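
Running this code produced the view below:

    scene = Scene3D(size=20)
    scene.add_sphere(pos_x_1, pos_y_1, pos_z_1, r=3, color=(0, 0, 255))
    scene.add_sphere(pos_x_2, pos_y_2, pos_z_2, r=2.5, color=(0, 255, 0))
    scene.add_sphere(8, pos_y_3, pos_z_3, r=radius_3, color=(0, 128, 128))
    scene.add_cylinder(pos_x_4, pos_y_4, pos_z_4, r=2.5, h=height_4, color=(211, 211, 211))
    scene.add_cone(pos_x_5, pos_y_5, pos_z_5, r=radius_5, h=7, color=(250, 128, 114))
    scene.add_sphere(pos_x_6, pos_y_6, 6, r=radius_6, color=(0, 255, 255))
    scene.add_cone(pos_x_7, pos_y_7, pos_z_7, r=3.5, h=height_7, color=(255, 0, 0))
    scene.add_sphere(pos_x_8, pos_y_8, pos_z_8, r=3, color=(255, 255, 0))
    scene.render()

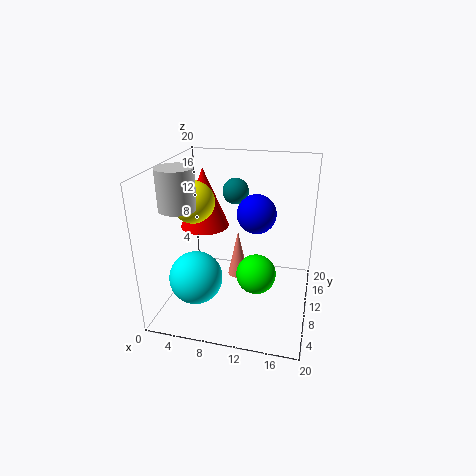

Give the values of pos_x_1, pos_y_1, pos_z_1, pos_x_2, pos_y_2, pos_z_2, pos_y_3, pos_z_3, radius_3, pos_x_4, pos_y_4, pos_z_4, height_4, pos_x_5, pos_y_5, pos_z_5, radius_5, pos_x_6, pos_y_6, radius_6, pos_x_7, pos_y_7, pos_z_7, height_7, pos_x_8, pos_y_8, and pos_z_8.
pos_x_1 = 11.5; pos_y_1 = 15.5; pos_z_1 = 11.5; pos_x_2 = 13.5; pos_y_2 = 5.5; pos_z_2 = 7.5; pos_y_3 = 16.5; pos_z_3 = 14.5; radius_3 = 2; pos_x_4 = 2.5; pos_y_4 = 7.5; pos_z_4 = 14.5; height_4 = 5.5; pos_x_5 = 9.5; pos_y_5 = 12; pos_z_5 = 3; radius_5 = 1.5; pos_x_6 = 5.5; pos_y_6 = 5; radius_6 = 3.5; pos_x_7 = 4.5; pos_y_7 = 12; pos_z_7 = 10.5; height_7 = 8.5; pos_x_8 = 3.5; pos_y_8 = 10.5; pos_z_8 = 14.5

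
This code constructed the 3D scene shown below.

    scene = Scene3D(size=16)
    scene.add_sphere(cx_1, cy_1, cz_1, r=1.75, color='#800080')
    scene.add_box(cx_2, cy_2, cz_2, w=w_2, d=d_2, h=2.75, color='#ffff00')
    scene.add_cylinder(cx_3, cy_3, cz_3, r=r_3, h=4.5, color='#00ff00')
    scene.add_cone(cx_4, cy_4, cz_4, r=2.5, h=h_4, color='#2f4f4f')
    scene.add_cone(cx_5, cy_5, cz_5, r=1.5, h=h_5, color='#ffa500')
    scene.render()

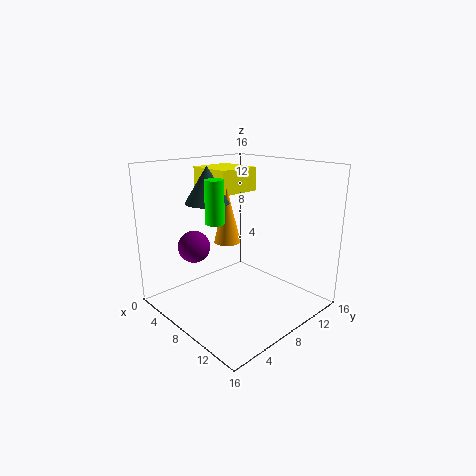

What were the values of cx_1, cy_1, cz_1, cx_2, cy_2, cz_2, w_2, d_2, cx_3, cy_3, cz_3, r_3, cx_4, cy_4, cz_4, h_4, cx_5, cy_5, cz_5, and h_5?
cx_1 = 5.25, cy_1 = 4, cz_1 = 7.25, cx_2 = 1.25, cy_2 = 7.25, cz_2 = 12.5, w_2 = 5.25, d_2 = 5, cx_3 = 7.75, cy_3 = 5, cz_3 = 10.25, r_3 = 1, cx_4 = 5, cy_4 = 6.25, cz_4 = 11.75, h_4 = 4, cx_5 = 6.5, cy_5 = 7.75, cz_5 = 7.25, h_5 = 6.25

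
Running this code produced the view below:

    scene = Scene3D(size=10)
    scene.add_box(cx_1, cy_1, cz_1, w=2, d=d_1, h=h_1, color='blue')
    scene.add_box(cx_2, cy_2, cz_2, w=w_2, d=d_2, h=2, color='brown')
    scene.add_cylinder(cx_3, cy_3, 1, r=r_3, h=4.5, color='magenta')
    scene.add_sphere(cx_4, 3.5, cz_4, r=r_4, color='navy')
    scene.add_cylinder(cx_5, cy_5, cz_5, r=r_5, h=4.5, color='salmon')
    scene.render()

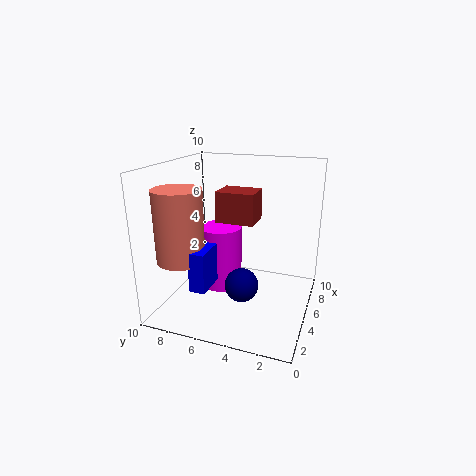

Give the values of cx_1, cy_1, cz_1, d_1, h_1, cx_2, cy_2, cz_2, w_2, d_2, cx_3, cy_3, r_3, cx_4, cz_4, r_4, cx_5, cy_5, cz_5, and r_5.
cx_1 = 0.5; cy_1 = 5.5; cz_1 = 3; d_1 = 1; h_1 = 2.5; cx_2 = 3.5; cy_2 = 3.5; cz_2 = 6.5; w_2 = 2; d_2 = 2.5; cx_3 = 5.5; cy_3 = 6.5; r_3 = 1.5; cx_4 = 1.5; cz_4 = 3.5; r_4 = 1; cx_5 = 1.5; cy_5 = 7.5; cz_5 = 4.5; r_5 = 1.5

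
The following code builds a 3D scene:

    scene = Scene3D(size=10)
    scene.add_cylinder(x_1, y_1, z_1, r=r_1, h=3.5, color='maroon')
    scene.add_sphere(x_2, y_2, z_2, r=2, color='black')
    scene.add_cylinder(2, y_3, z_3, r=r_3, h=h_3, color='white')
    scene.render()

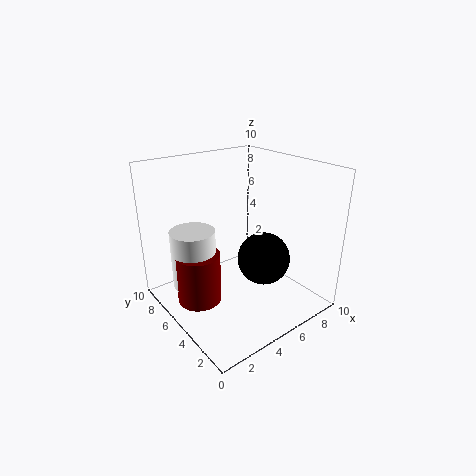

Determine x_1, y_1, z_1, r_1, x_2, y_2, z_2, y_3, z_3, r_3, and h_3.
x_1 = 2, y_1 = 5.5, z_1 = 1, r_1 = 1.5, x_2 = 7.5, y_2 = 5, z_2 = 2.5, y_3 = 6, z_3 = 2, r_3 = 1.5, h_3 = 4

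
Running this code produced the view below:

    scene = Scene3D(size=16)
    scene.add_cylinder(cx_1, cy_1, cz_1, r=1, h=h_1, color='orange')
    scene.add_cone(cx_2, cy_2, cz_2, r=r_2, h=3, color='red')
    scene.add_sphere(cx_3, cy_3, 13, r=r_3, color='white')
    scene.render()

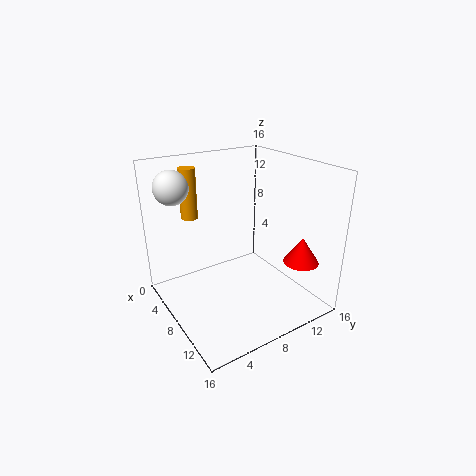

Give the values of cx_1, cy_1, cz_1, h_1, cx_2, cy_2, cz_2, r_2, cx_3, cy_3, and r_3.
cx_1 = 2; cy_1 = 5; cz_1 = 9; h_1 = 6; cx_2 = 12; cy_2 = 14; cz_2 = 5; r_2 = 2; cx_3 = 2; cy_3 = 3; r_3 = 2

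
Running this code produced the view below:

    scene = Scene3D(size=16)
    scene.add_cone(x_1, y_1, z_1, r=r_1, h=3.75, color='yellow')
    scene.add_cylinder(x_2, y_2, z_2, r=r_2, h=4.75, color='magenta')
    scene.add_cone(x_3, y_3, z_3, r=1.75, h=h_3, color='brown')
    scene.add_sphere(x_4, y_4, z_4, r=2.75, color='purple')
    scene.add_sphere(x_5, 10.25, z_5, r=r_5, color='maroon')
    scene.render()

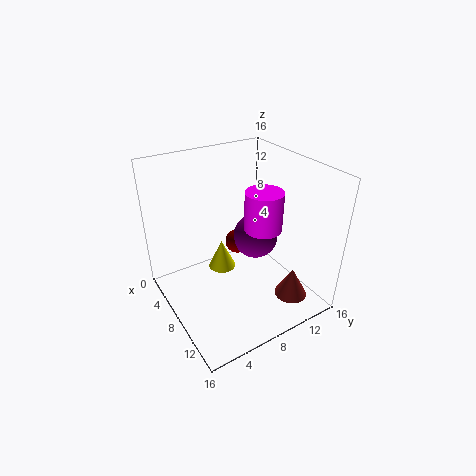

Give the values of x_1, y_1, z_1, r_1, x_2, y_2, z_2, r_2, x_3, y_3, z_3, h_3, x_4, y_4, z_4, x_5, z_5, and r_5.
x_1 = 3.25
y_1 = 8.5
z_1 = 1
r_1 = 1.75
x_2 = 7.25
y_2 = 12
z_2 = 7.5
r_2 = 2.25
x_3 = 13.5
y_3 = 11.5
z_3 = 2.5
h_3 = 3.25
x_4 = 5.75
y_4 = 12
z_4 = 5.75
x_5 = 4.25
z_5 = 4.75
r_5 = 1.5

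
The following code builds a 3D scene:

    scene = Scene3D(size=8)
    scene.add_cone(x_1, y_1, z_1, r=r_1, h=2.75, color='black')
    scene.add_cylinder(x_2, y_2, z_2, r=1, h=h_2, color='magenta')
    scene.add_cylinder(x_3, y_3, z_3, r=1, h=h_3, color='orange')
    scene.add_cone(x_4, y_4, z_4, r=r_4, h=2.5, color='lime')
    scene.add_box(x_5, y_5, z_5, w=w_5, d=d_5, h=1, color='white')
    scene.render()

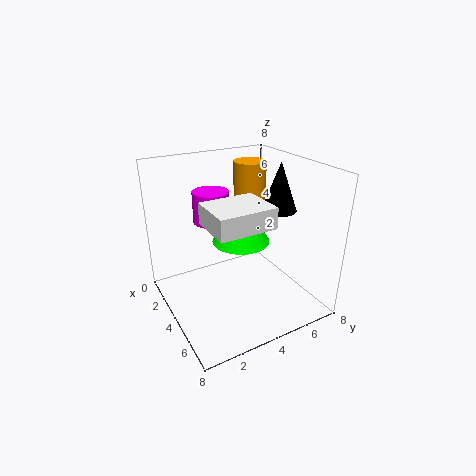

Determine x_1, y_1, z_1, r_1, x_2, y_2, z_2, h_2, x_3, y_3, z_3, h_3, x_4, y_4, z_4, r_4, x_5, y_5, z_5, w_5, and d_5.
x_1 = 4.25; y_1 = 6.5; z_1 = 5.25; r_1 = 1; x_2 = 2.75; y_2 = 3; z_2 = 4.75; h_2 = 1.75; x_3 = 1.5; y_3 = 6.25; z_3 = 4; h_3 = 3.5; x_4 = 4.75; y_4 = 3.75; z_4 = 4.25; r_4 = 1.5; x_5 = 5.25; y_5 = 1.25; z_5 = 6; w_5 = 2.25; d_5 = 2.75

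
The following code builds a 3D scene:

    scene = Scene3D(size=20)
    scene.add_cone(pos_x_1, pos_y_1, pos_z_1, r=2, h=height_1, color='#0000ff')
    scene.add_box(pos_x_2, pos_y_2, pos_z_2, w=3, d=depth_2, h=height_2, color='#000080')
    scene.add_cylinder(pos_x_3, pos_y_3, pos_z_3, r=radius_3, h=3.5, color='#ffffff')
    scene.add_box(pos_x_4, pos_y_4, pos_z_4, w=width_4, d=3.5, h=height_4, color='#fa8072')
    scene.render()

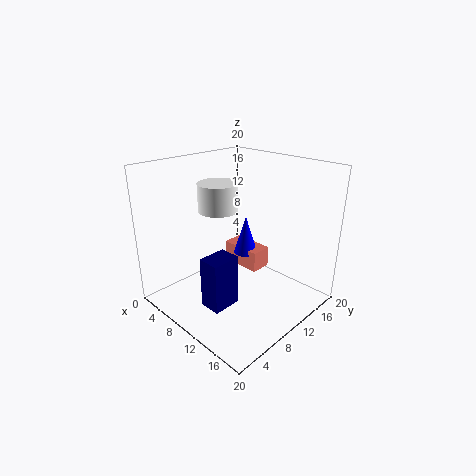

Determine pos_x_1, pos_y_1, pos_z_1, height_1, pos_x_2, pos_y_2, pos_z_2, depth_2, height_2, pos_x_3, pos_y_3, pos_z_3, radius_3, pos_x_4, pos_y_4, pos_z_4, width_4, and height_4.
pos_x_1 = 4.5, pos_y_1 = 17.5, pos_z_1 = 3, height_1 = 6.5, pos_x_2 = 9.5, pos_y_2 = 3.5, pos_z_2 = 2, depth_2 = 4, height_2 = 7, pos_x_3 = 10, pos_y_3 = 6.5, pos_z_3 = 15, radius_3 = 2.5, pos_x_4 = 0.5, pos_y_4 = 16.5, pos_z_4 = 0.5, width_4 = 7, height_4 = 3.5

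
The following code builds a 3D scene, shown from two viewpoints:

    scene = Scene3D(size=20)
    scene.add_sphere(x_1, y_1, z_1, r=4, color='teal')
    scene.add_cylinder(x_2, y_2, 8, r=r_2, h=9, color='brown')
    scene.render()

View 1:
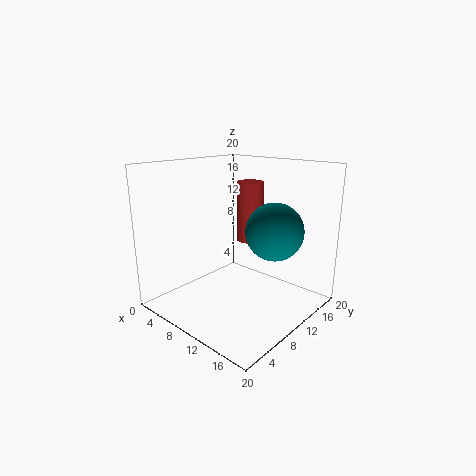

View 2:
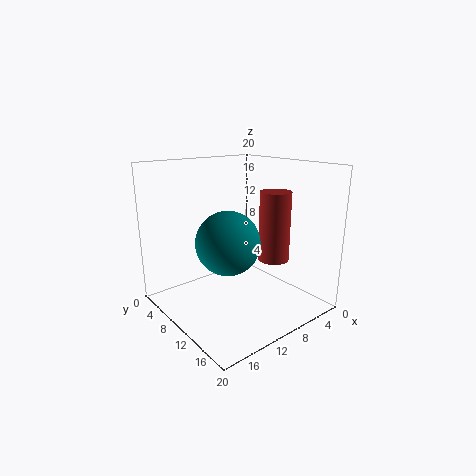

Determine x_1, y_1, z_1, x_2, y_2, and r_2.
x_1 = 14; y_1 = 13; z_1 = 11; x_2 = 8; y_2 = 15; r_2 = 2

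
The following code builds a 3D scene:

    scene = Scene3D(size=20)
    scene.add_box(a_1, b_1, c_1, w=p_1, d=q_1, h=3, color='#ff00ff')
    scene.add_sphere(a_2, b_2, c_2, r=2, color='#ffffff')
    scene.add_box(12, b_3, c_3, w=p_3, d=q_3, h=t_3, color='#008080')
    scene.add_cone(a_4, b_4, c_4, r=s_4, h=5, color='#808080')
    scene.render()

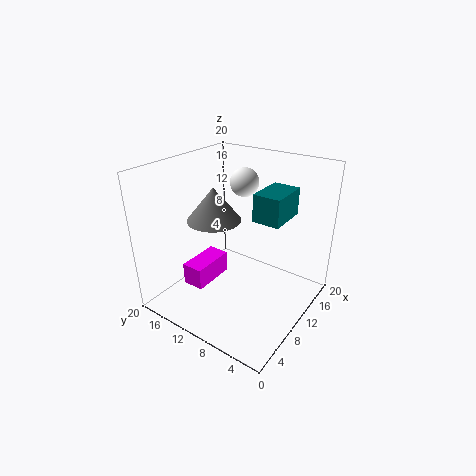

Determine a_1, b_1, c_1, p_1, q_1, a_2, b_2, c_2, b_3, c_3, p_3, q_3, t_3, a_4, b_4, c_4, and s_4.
a_1 = 4
b_1 = 12
c_1 = 4
p_1 = 6
q_1 = 3
a_2 = 13
b_2 = 11
c_2 = 17
b_3 = 5
c_3 = 12
p_3 = 6
q_3 = 4
t_3 = 4
a_4 = 11
b_4 = 15
c_4 = 11
s_4 = 4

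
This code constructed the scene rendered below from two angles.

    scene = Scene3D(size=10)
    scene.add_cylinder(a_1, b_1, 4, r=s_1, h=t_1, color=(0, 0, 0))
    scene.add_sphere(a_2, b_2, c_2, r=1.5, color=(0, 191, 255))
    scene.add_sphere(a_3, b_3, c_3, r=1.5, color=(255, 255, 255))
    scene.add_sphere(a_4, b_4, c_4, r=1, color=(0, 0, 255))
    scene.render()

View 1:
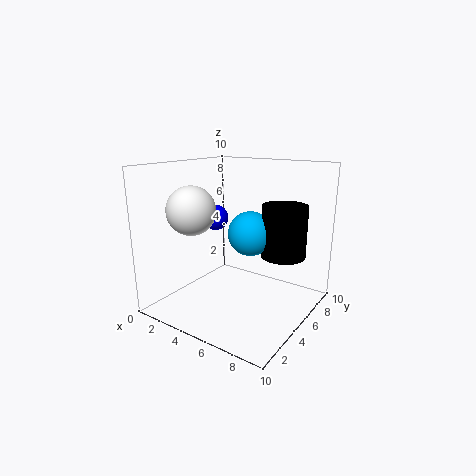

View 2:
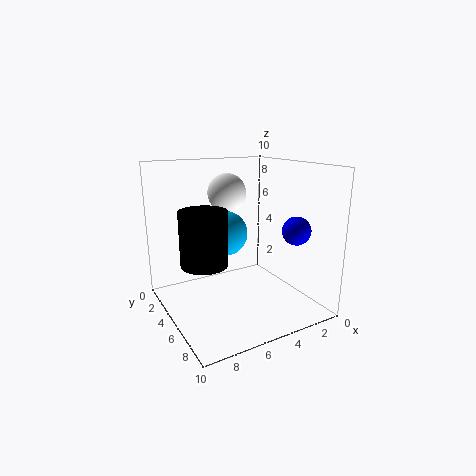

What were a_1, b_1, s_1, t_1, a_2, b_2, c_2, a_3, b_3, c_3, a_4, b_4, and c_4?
a_1 = 8, b_1 = 6, s_1 = 1.5, t_1 = 3.5, a_2 = 6, b_2 = 5, c_2 = 5.5, a_3 = 4, b_3 = 1.5, c_3 = 7.5, a_4 = 1.5, b_4 = 7, c_4 = 5.5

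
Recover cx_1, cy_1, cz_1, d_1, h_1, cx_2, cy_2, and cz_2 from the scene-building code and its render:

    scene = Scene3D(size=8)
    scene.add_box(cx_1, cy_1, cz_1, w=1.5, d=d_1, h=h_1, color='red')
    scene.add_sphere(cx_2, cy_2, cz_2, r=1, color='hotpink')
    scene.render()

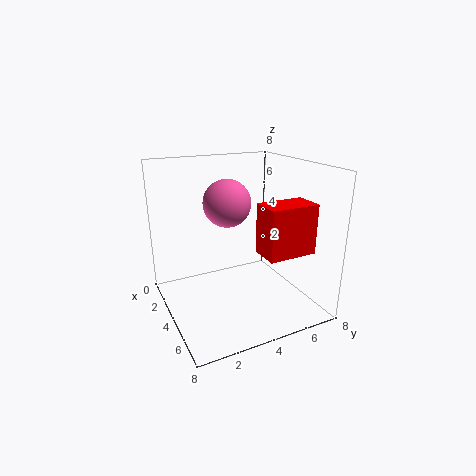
cx_1 = 6
cy_1 = 4
cz_1 = 4
d_1 = 2.5
h_1 = 2.5
cx_2 = 7
cy_2 = 2
cz_2 = 7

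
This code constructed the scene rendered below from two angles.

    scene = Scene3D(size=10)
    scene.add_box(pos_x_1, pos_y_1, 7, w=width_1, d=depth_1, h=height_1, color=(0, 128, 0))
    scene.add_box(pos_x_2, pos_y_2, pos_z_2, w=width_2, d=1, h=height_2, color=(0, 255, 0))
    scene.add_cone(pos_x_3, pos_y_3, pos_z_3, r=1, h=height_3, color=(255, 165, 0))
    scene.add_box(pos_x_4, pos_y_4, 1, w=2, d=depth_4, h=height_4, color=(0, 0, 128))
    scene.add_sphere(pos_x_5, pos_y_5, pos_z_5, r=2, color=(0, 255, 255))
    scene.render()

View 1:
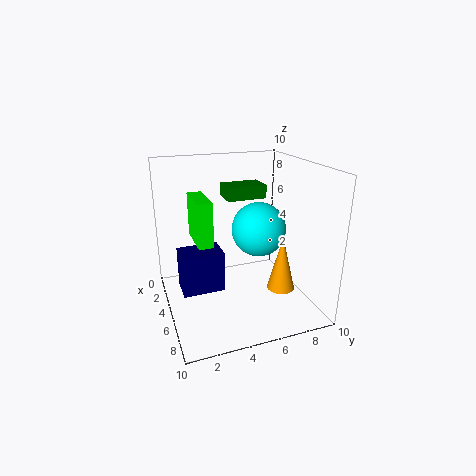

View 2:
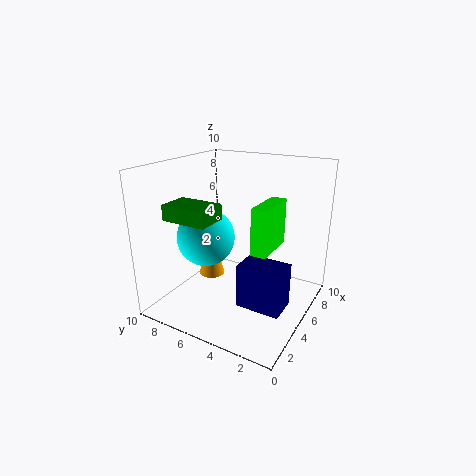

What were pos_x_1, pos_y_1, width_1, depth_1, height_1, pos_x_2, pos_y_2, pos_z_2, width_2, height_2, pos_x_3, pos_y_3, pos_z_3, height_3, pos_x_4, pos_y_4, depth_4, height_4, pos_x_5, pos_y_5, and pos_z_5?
pos_x_1 = 1; pos_y_1 = 5; width_1 = 2; depth_1 = 3; height_1 = 1; pos_x_2 = 3; pos_y_2 = 2; pos_z_2 = 5; width_2 = 3; height_2 = 3; pos_x_3 = 6; pos_y_3 = 8; pos_z_3 = 1; height_3 = 4; pos_x_4 = 3; pos_y_4 = 1; depth_4 = 3; height_4 = 3; pos_x_5 = 4; pos_y_5 = 7; pos_z_5 = 5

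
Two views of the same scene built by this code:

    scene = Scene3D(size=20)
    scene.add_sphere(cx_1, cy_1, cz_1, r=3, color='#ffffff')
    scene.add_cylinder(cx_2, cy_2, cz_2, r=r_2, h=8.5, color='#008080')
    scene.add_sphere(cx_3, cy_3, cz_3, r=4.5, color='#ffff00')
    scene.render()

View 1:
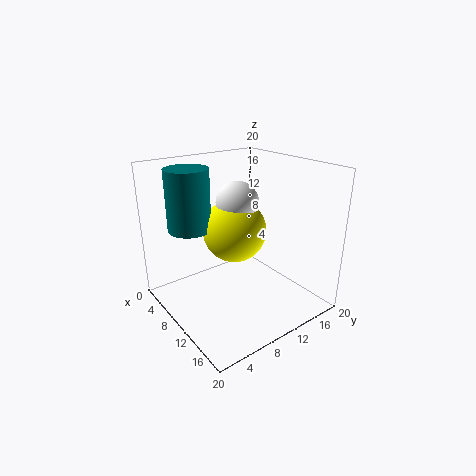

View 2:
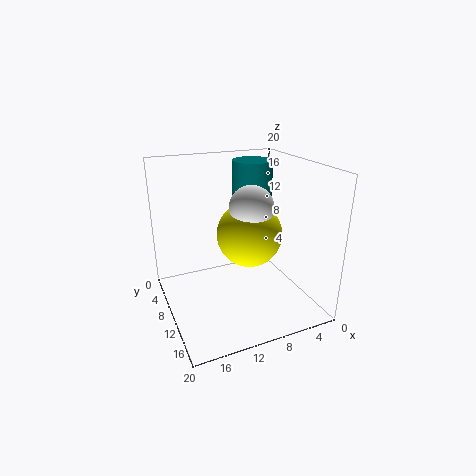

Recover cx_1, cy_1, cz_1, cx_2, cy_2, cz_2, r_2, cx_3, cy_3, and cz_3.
cx_1 = 8.5; cy_1 = 11; cz_1 = 14.5; cx_2 = 5.5; cy_2 = 5; cz_2 = 11; r_2 = 3; cx_3 = 8.5; cy_3 = 10.5; cz_3 = 10.5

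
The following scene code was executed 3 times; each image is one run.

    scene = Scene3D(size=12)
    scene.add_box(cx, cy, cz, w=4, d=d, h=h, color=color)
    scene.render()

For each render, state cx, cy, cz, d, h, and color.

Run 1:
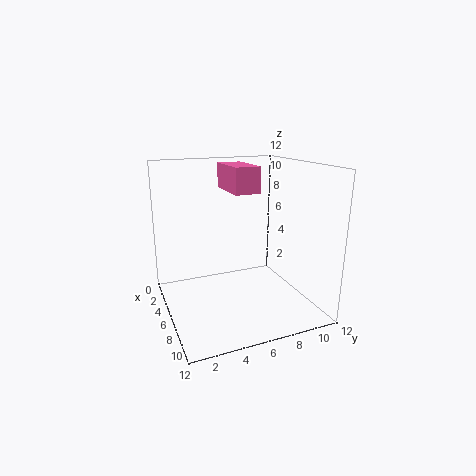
cx = 4; cy = 5; cz = 10; d = 2; h = 2; color = 'hotpink'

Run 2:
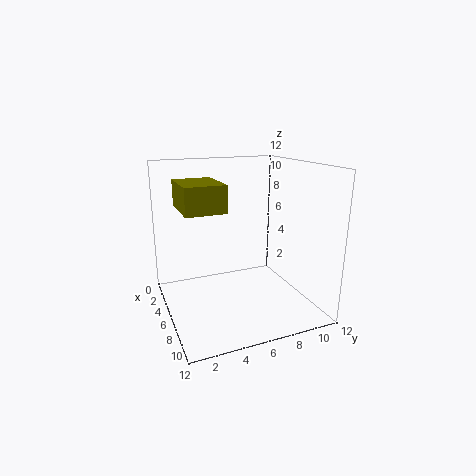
cx = 5; cy = 1; cz = 9; d = 3; h = 2; color = 'olive'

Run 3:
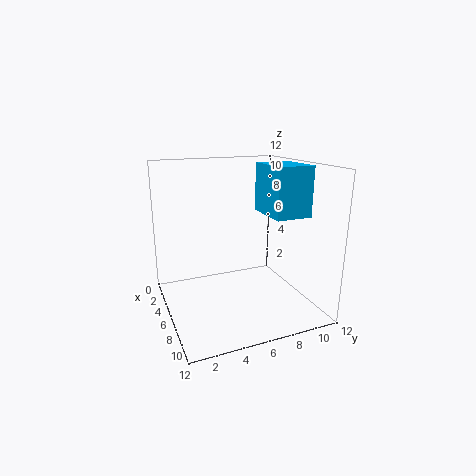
cx = 5; cy = 8; cz = 8; d = 3; h = 4; color = 'deepskyblue'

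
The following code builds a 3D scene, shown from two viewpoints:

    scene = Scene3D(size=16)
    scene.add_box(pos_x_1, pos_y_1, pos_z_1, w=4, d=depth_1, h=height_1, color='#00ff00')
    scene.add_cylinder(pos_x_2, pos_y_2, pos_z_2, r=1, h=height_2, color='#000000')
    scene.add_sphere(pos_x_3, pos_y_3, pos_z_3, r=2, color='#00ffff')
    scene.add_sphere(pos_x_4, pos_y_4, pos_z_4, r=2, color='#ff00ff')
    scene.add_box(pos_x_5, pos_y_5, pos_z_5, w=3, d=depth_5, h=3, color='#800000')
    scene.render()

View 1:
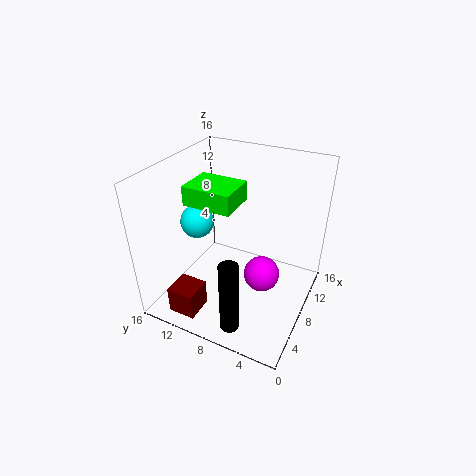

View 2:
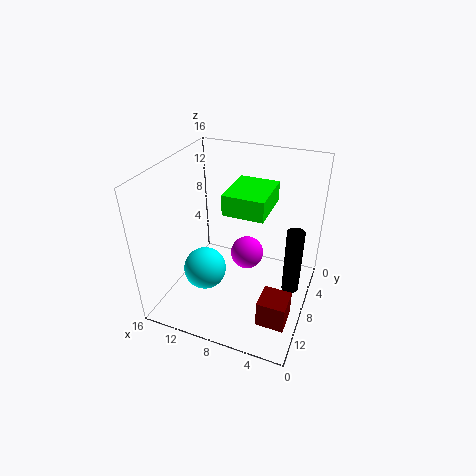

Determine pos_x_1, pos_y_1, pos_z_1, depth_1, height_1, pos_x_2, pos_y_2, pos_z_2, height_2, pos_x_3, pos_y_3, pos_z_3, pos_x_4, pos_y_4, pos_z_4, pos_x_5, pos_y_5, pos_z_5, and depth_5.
pos_x_1 = 4
pos_y_1 = 7
pos_z_1 = 13
depth_1 = 5
height_1 = 2
pos_x_2 = 2
pos_y_2 = 6
pos_z_2 = 1
height_2 = 8
pos_x_3 = 9
pos_y_3 = 14
pos_z_3 = 8
pos_x_4 = 8
pos_y_4 = 5
pos_z_4 = 4
pos_x_5 = 1
pos_y_5 = 10
pos_z_5 = 1
depth_5 = 3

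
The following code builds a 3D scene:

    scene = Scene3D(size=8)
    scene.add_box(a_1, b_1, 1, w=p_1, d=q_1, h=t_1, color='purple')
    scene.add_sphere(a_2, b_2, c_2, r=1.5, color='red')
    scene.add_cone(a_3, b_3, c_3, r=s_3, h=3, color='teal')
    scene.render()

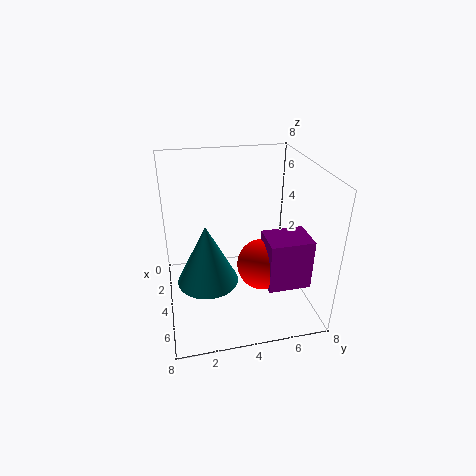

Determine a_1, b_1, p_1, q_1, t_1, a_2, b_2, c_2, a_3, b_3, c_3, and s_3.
a_1 = 3.5
b_1 = 5.5
p_1 = 2
q_1 = 2.5
t_1 = 3
a_2 = 4
b_2 = 5.5
c_2 = 2
a_3 = 6
b_3 = 2
c_3 = 3
s_3 = 1.5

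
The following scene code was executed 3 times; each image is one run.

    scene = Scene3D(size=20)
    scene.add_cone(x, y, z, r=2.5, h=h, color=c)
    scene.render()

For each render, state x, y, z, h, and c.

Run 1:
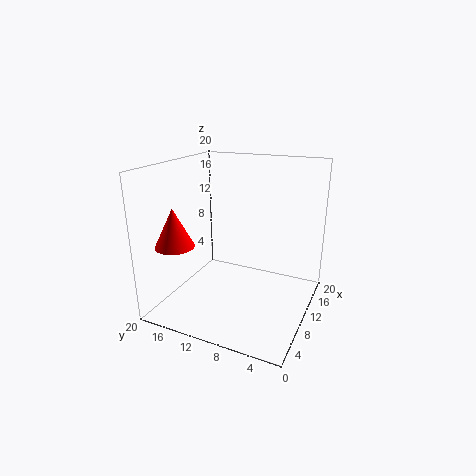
x = 3; y = 15.5; z = 10.5; h = 5; c = 'red'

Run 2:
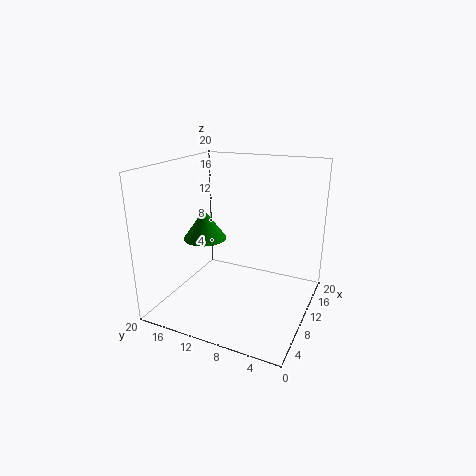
x = 3; y = 11; z = 12.5; h = 3.5; c = 'green'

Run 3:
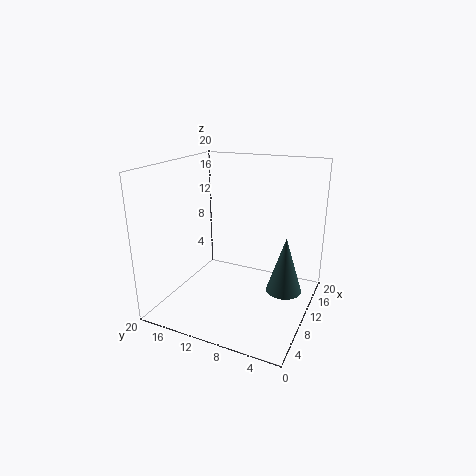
x = 11.5; y = 3.5; z = 2.5; h = 8; c = 'darkslategray'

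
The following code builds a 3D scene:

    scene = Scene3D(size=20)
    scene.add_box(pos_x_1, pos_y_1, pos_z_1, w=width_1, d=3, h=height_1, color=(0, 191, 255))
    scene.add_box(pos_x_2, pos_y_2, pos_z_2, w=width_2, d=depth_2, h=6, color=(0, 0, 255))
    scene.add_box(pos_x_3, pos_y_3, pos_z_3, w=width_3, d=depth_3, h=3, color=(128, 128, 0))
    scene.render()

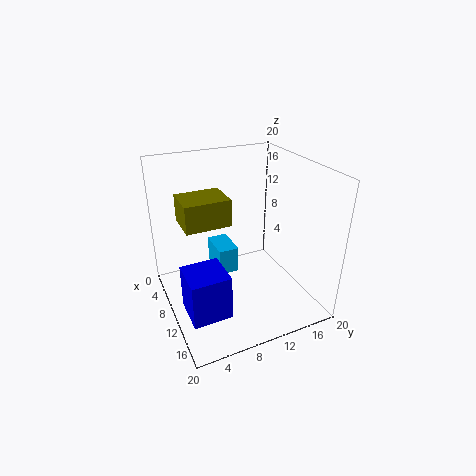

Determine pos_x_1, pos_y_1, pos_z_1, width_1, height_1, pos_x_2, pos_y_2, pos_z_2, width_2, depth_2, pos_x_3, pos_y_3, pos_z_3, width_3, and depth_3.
pos_x_1 = 3; pos_y_1 = 8; pos_z_1 = 3; width_1 = 5; height_1 = 4; pos_x_2 = 12; pos_y_2 = 1; pos_z_2 = 3; width_2 = 5; depth_2 = 5; pos_x_3 = 13; pos_y_3 = 1; pos_z_3 = 16; width_3 = 4; depth_3 = 5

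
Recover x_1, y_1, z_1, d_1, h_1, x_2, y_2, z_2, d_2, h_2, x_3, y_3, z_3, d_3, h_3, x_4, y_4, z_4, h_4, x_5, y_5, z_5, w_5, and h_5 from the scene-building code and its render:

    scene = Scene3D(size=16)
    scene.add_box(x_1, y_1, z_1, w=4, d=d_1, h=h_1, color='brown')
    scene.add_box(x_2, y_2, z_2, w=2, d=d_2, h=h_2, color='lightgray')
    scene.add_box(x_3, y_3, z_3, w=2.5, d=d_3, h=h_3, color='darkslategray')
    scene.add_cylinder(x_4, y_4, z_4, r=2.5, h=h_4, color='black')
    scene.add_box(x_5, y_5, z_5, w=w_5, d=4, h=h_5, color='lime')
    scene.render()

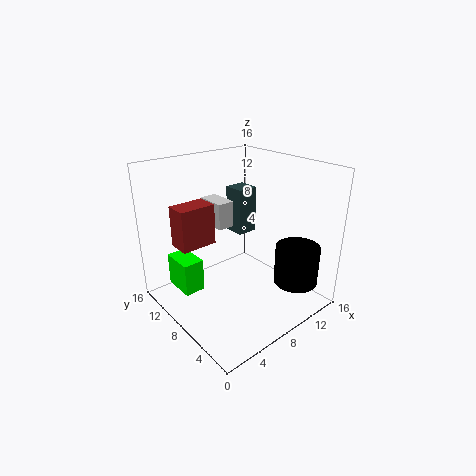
x_1 = 2
y_1 = 9.5
z_1 = 7.5
d_1 = 2.5
h_1 = 4.5
x_2 = 7
y_2 = 10
z_2 = 8.5
d_2 = 3.5
h_2 = 3
x_3 = 10
y_3 = 10
z_3 = 7
d_3 = 2.5
h_3 = 5.5
x_4 = 13
y_4 = 3.5
z_4 = 2.5
h_4 = 4.5
x_5 = 3
y_5 = 11.5
z_5 = 0.5
w_5 = 2.5
h_5 = 4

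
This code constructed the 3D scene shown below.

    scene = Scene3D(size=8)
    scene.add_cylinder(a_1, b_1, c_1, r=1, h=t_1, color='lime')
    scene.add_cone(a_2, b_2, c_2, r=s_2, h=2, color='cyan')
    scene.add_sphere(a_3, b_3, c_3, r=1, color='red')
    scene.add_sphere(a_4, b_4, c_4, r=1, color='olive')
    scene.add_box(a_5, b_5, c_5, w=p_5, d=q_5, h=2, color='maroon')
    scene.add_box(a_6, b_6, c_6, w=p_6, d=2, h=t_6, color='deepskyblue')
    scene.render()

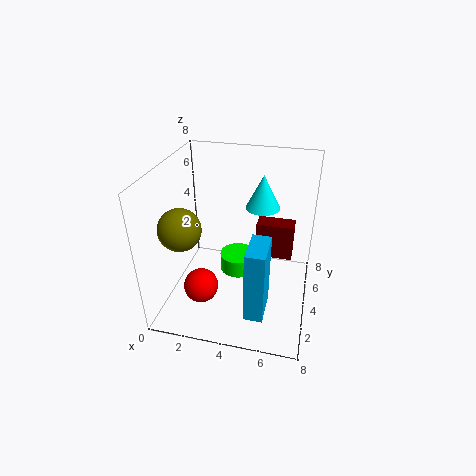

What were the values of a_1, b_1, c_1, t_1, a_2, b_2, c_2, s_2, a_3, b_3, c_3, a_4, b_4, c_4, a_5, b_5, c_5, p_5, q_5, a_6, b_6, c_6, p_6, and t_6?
a_1 = 4
b_1 = 4
c_1 = 2
t_1 = 1
a_2 = 5
b_2 = 6
c_2 = 5
s_2 = 1
a_3 = 2
b_3 = 3
c_3 = 1
a_4 = 2
b_4 = 1
c_4 = 6
a_5 = 5
b_5 = 4
c_5 = 3
p_5 = 2
q_5 = 1
a_6 = 5
b_6 = 1
c_6 = 1
p_6 = 1
t_6 = 4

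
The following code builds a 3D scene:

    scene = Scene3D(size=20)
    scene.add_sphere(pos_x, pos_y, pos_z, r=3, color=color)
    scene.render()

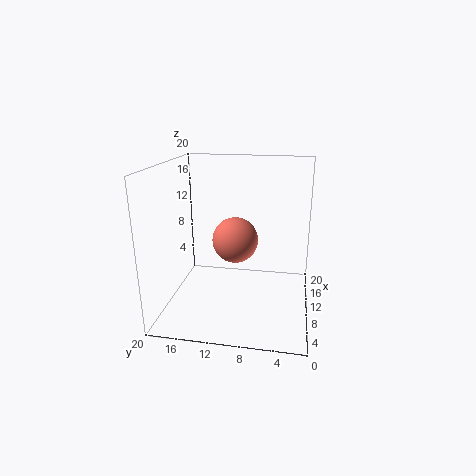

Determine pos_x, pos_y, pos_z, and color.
pos_x = 8, pos_y = 10, pos_z = 10.5, color = 'salmon'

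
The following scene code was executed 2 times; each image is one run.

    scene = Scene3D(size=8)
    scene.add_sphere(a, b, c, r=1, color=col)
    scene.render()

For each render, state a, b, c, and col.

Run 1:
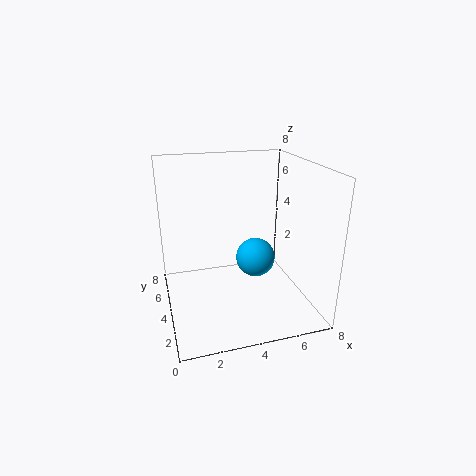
a = 4.5; b = 2.5; c = 3.5; col = 'deepskyblue'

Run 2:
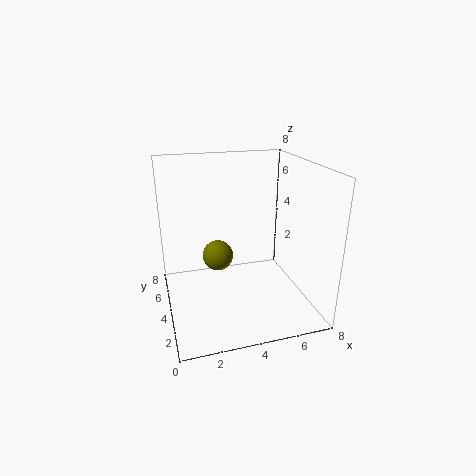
a = 3.5; b = 7; c = 1.5; col = 'olive'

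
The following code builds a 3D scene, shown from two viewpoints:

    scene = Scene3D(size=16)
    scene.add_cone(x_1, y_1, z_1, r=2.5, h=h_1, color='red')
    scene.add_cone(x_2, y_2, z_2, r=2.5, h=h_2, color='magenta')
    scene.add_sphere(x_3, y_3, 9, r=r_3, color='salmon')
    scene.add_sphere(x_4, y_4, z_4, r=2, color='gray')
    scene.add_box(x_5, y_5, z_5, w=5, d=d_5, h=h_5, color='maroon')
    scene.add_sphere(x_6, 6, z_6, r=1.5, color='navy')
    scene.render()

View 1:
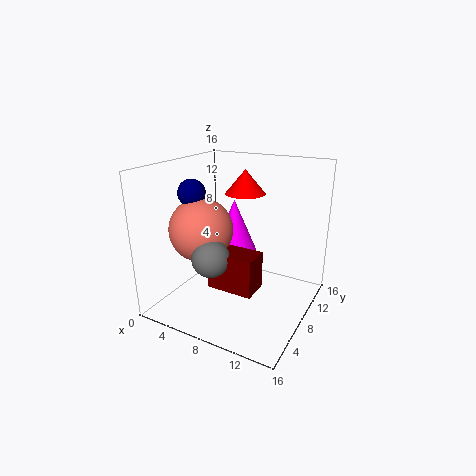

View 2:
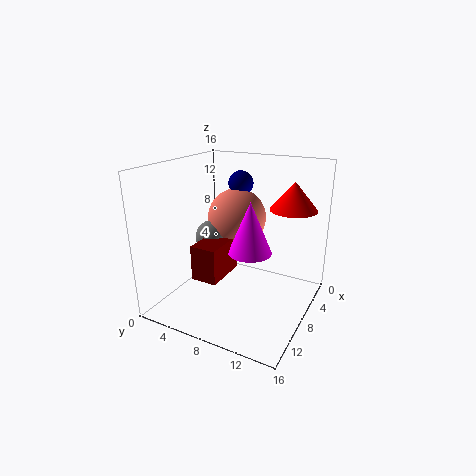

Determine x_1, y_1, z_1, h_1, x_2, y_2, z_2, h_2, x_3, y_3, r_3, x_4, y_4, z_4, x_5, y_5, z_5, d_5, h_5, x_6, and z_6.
x_1 = 6, y_1 = 13.5, z_1 = 11.5, h_1 = 3, x_2 = 7, y_2 = 9, z_2 = 6, h_2 = 6, x_3 = 4.5, y_3 = 6, r_3 = 3.5, x_4 = 7, y_4 = 4, z_4 = 7, x_5 = 6.5, y_5 = 4, z_5 = 3.5, d_5 = 3, h_5 = 4, x_6 = 3.5, z_6 = 13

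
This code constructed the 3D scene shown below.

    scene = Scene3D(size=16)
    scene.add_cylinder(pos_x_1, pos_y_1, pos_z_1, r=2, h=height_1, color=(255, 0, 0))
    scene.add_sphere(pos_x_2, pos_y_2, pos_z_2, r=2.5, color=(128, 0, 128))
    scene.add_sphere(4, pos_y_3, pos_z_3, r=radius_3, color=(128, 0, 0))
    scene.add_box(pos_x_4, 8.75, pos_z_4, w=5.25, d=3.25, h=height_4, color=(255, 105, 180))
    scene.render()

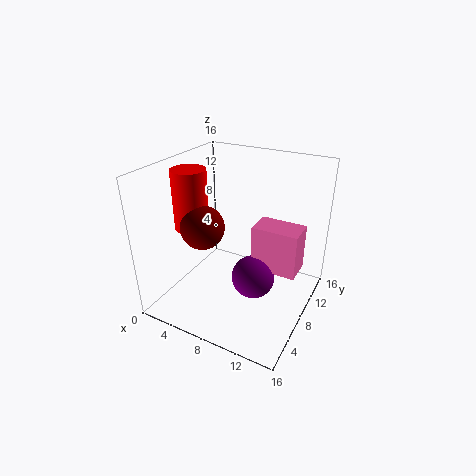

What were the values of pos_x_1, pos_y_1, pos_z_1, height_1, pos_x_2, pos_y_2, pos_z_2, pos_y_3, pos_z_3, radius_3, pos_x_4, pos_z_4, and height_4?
pos_x_1 = 2, pos_y_1 = 7.75, pos_z_1 = 8, height_1 = 7, pos_x_2 = 9.75, pos_y_2 = 8.5, pos_z_2 = 3, pos_y_3 = 7, pos_z_3 = 8.75, radius_3 = 2.5, pos_x_4 = 9.25, pos_z_4 = 4, height_4 = 5.25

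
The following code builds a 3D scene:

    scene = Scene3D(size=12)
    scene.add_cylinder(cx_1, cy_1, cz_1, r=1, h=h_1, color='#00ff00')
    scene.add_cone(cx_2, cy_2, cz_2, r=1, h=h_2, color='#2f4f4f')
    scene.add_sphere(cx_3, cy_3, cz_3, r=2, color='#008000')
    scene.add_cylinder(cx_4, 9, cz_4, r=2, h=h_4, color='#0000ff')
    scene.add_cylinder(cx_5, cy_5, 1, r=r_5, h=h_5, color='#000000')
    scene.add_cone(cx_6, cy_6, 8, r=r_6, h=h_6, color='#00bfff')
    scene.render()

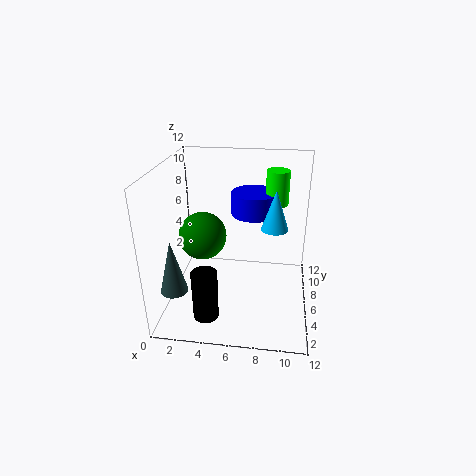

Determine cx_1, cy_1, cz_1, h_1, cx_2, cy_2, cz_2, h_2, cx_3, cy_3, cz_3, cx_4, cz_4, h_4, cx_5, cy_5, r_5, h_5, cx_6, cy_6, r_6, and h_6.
cx_1 = 9, cy_1 = 9, cz_1 = 8, h_1 = 3, cx_2 = 2, cy_2 = 1, cz_2 = 4, h_2 = 4, cx_3 = 3, cy_3 = 6, cz_3 = 6, cx_4 = 7, cz_4 = 7, h_4 = 2, cx_5 = 4, cy_5 = 2, r_5 = 1, h_5 = 4, cx_6 = 9, cy_6 = 4, r_6 = 1, h_6 = 3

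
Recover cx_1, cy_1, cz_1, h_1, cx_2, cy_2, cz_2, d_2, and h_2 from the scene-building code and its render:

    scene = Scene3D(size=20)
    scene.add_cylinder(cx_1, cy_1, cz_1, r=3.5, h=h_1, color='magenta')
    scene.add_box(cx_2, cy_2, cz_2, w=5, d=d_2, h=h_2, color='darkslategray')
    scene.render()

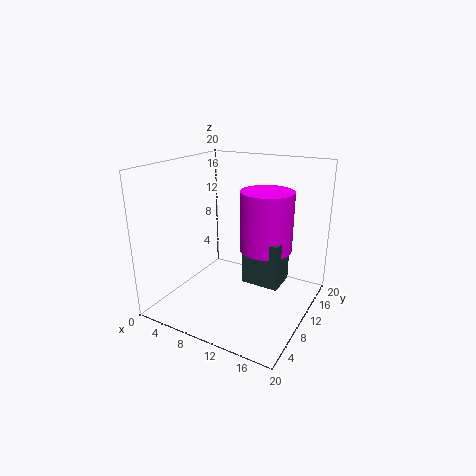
cx_1 = 14; cy_1 = 10.5; cz_1 = 9; h_1 = 8; cx_2 = 12; cy_2 = 7.5; cz_2 = 5; d_2 = 4; h_2 = 6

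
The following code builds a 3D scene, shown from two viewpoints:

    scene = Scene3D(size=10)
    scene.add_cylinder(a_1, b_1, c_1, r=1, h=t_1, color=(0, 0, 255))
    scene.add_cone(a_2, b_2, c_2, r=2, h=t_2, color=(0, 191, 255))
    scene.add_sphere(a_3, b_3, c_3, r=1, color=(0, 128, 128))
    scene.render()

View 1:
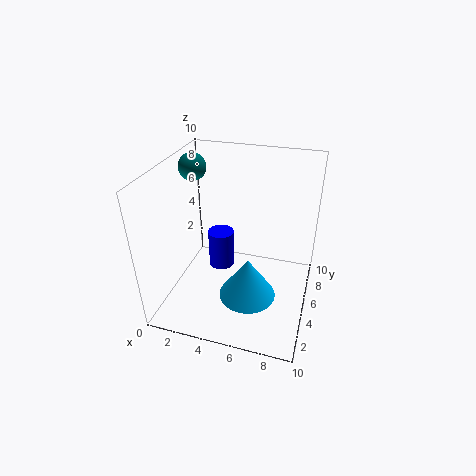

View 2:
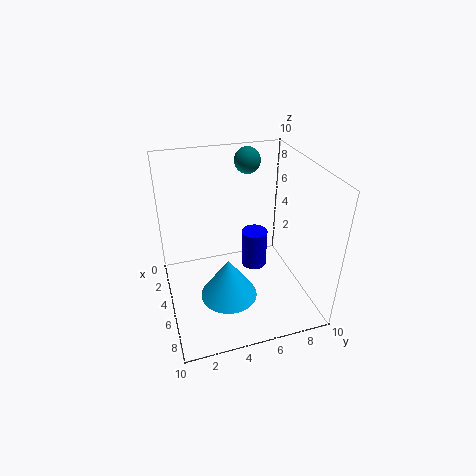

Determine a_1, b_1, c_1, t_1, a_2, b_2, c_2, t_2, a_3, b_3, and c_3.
a_1 = 3, b_1 = 7, c_1 = 1, t_1 = 3, a_2 = 6, b_2 = 4, c_2 = 1, t_2 = 3, a_3 = 1, b_3 = 7, c_3 = 9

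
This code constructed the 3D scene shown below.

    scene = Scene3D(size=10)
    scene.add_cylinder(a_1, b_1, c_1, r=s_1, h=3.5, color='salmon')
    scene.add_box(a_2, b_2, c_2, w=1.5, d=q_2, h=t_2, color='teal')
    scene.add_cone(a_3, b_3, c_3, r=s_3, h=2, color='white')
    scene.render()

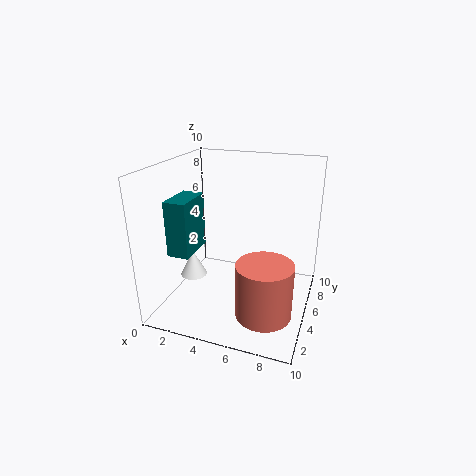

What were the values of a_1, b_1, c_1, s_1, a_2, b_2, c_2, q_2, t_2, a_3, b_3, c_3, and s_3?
a_1 = 7.75
b_1 = 2
c_1 = 1.5
s_1 = 1.75
a_2 = 1
b_2 = 2.25
c_2 = 4.25
q_2 = 2.75
t_2 = 3.75
a_3 = 1.25
b_3 = 5.25
c_3 = 1.25
s_3 = 1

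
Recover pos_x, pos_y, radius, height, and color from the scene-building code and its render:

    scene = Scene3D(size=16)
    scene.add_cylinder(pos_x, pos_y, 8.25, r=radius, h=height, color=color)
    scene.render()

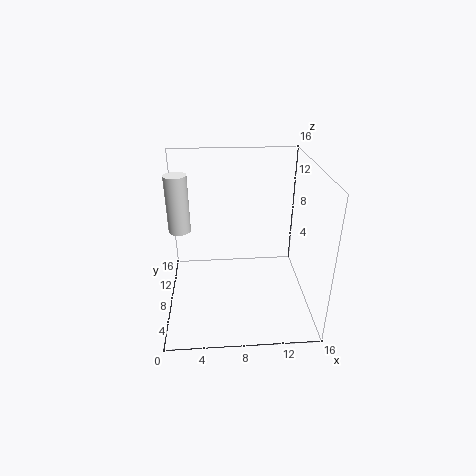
pos_x = 1.5; pos_y = 9.75; radius = 1.25; height = 6.5; color = 'white'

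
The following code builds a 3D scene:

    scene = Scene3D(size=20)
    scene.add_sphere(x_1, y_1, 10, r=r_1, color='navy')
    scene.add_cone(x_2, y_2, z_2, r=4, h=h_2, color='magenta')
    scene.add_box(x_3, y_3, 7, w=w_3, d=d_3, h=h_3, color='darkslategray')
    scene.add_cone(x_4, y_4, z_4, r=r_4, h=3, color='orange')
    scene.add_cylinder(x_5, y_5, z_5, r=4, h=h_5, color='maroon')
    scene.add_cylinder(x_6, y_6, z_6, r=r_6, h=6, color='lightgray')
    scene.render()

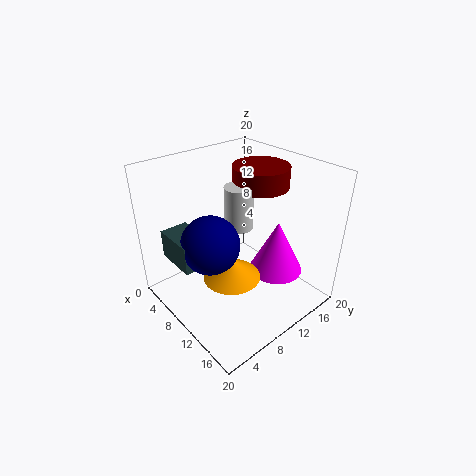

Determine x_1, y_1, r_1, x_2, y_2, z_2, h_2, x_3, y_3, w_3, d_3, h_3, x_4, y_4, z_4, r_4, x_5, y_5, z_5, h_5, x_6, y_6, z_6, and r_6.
x_1 = 9
y_1 = 6
r_1 = 4
x_2 = 12
y_2 = 16
z_2 = 3
h_2 = 8
x_3 = 3
y_3 = 2
w_3 = 6
d_3 = 4
h_3 = 4
x_4 = 11
y_4 = 8
z_4 = 5
r_4 = 4
x_5 = 9
y_5 = 15
z_5 = 16
h_5 = 3
x_6 = 9
y_6 = 11
z_6 = 11
r_6 = 2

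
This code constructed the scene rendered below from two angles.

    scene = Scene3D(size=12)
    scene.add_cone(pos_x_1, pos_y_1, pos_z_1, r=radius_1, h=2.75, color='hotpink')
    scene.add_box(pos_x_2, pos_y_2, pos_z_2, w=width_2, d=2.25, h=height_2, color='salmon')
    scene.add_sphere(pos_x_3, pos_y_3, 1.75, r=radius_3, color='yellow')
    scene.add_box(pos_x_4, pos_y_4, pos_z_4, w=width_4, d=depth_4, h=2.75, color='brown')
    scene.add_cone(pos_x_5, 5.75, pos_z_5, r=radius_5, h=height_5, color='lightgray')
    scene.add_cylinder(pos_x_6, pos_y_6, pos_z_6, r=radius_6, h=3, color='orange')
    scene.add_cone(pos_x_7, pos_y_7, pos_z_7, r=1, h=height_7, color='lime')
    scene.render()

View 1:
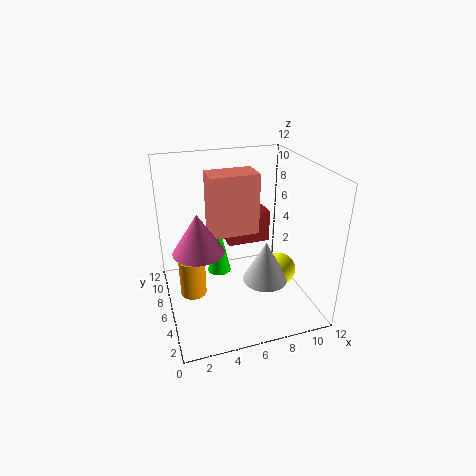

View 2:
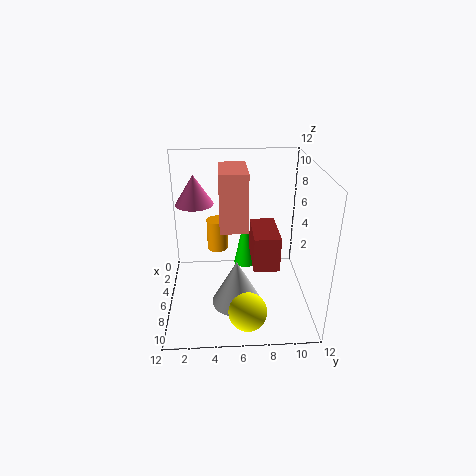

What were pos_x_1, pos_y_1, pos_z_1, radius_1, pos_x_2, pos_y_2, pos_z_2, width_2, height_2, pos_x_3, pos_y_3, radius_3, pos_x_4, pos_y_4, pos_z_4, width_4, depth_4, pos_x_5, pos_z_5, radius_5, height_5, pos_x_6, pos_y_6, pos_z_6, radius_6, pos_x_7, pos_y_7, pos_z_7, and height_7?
pos_x_1 = 2, pos_y_1 = 2.25, pos_z_1 = 7.5, radius_1 = 1.75, pos_x_2 = 3.5, pos_y_2 = 4.5, pos_z_2 = 7, width_2 = 3.75, height_2 = 4.75, pos_x_3 = 10.25, pos_y_3 = 6.5, radius_3 = 1.5, pos_x_4 = 5.5, pos_y_4 = 7, pos_z_4 = 4.75, width_4 = 3.75, depth_4 = 2, pos_x_5 = 8.5, pos_z_5 = 1.5, radius_5 = 2, height_5 = 3.75, pos_x_6 = 1.75, pos_y_6 = 4.25, pos_z_6 = 2.75, radius_6 = 1, pos_x_7 = 4.5, pos_y_7 = 6.75, pos_z_7 = 2.75, height_7 = 4.75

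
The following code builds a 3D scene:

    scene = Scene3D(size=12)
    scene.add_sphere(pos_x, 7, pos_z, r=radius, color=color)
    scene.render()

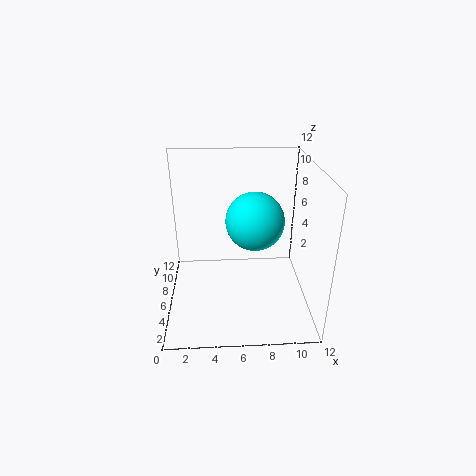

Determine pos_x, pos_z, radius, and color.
pos_x = 7.5
pos_z = 7
radius = 2.5
color = 'cyan'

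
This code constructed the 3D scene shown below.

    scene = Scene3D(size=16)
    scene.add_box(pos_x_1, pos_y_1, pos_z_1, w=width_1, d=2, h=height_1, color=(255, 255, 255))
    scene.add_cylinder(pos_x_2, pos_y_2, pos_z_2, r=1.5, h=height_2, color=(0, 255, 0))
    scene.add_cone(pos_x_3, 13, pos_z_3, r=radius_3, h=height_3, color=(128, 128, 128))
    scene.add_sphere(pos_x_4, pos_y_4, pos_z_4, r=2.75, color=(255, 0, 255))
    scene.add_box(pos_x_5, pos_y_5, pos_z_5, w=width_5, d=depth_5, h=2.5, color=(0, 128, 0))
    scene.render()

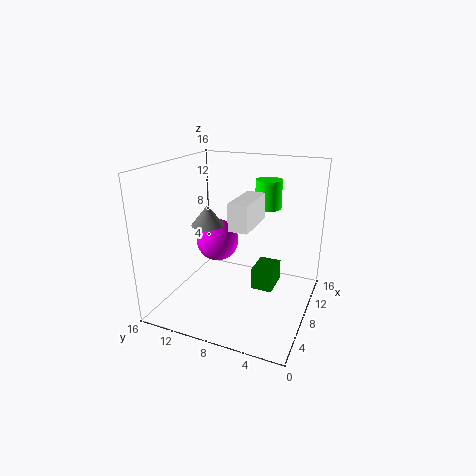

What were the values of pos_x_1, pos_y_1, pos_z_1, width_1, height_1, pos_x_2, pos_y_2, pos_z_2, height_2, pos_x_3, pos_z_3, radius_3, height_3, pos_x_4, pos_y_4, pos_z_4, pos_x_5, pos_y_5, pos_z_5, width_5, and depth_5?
pos_x_1 = 3.75
pos_y_1 = 5.25
pos_z_1 = 10.5
width_1 = 5
height_1 = 2.75
pos_x_2 = 11.5
pos_y_2 = 5.75
pos_z_2 = 10.75
height_2 = 3.25
pos_x_3 = 10.25
pos_z_3 = 8
radius_3 = 2
height_3 = 2.5
pos_x_4 = 12.75
pos_y_4 = 13
pos_z_4 = 5
pos_x_5 = 8.25
pos_y_5 = 4
pos_z_5 = 1.75
width_5 = 3.5
depth_5 = 2.5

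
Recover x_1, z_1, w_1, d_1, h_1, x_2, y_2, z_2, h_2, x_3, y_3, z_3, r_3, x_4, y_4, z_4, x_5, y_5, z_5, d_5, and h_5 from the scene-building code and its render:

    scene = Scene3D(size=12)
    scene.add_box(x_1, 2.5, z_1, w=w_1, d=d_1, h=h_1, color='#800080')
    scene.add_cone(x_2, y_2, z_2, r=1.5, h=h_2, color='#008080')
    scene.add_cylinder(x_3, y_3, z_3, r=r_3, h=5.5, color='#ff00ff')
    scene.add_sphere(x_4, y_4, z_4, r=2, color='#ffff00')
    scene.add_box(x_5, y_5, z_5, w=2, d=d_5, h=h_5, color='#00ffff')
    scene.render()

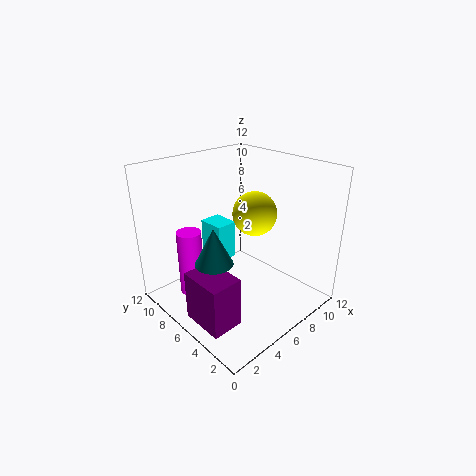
x_1 = 0.5, z_1 = 1, w_1 = 2.5, d_1 = 3.5, h_1 = 4, x_2 = 3, y_2 = 5.5, z_2 = 5, h_2 = 3, x_3 = 2.5, y_3 = 8, z_3 = 1.5, r_3 = 1, x_4 = 9, y_4 = 7, z_4 = 7, x_5 = 6, y_5 = 8.5, z_5 = 2.5, d_5 = 2.5, h_5 = 3.5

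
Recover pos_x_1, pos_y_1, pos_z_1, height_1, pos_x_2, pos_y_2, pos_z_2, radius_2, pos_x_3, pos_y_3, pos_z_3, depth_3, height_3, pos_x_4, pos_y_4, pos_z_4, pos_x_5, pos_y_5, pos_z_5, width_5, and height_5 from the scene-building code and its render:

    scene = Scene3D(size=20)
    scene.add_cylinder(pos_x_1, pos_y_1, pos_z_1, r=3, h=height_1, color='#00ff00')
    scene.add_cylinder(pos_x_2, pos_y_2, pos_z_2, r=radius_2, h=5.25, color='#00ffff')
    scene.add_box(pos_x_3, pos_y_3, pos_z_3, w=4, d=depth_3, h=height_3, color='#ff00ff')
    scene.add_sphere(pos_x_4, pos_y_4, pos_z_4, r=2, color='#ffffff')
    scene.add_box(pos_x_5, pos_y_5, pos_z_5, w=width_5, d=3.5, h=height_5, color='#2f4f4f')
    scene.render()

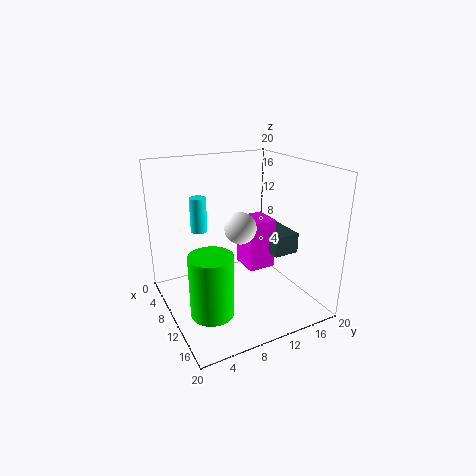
pos_x_1 = 12, pos_y_1 = 5, pos_z_1 = 0.5, height_1 = 8.75, pos_x_2 = 3.5, pos_y_2 = 6.75, pos_z_2 = 9.25, radius_2 = 1.25, pos_x_3 = 9.25, pos_y_3 = 10.25, pos_z_3 = 6.25, depth_3 = 3.75, height_3 = 6.75, pos_x_4 = 13.5, pos_y_4 = 8.5, pos_z_4 = 13, pos_x_5 = 8.25, pos_y_5 = 13, pos_z_5 = 8.5, width_5 = 6.75, height_5 = 2.75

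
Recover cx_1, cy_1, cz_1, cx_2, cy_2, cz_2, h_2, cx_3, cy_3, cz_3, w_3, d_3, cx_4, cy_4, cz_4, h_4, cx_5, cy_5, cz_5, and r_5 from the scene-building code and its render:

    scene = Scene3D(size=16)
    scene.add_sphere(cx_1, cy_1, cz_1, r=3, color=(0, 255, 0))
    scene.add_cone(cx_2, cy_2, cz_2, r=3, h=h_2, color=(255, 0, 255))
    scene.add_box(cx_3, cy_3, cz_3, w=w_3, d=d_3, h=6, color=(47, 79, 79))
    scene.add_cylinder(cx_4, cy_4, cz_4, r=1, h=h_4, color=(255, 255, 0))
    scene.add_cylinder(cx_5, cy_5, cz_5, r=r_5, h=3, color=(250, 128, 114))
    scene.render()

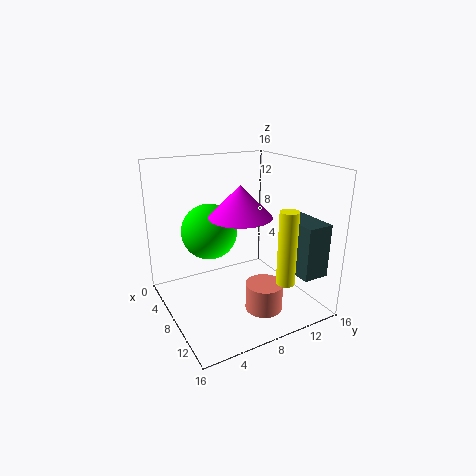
cx_1 = 7; cy_1 = 5; cz_1 = 9; cx_2 = 12; cy_2 = 6; cz_2 = 12; h_2 = 3; cx_3 = 9; cy_3 = 13; cz_3 = 4; w_3 = 5; d_3 = 3; cx_4 = 13; cy_4 = 11; cz_4 = 4; h_4 = 8; cx_5 = 12; cy_5 = 9; cz_5 = 1; r_5 = 2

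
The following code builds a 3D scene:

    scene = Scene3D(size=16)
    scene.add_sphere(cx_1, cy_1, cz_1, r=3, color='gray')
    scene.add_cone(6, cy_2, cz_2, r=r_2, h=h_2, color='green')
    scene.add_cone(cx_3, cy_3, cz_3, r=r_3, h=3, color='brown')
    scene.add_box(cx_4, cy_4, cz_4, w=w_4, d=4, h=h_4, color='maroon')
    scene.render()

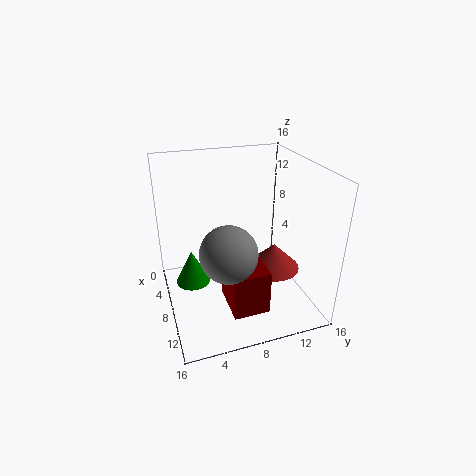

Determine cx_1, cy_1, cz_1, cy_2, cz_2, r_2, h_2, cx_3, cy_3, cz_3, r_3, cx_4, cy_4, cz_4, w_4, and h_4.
cx_1 = 11, cy_1 = 6, cz_1 = 8, cy_2 = 3, cz_2 = 2, r_2 = 2, h_2 = 4, cx_3 = 9, cy_3 = 12, cz_3 = 4, r_3 = 3, cx_4 = 8, cy_4 = 6, cz_4 = 1, w_4 = 5, h_4 = 5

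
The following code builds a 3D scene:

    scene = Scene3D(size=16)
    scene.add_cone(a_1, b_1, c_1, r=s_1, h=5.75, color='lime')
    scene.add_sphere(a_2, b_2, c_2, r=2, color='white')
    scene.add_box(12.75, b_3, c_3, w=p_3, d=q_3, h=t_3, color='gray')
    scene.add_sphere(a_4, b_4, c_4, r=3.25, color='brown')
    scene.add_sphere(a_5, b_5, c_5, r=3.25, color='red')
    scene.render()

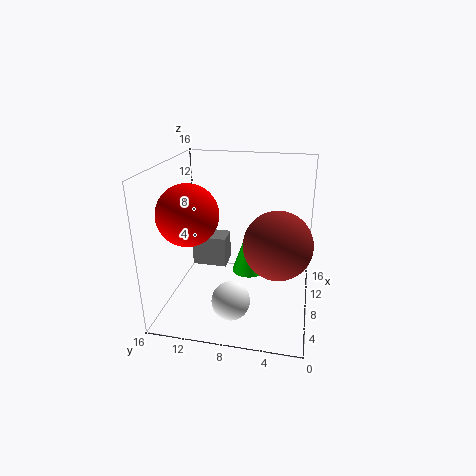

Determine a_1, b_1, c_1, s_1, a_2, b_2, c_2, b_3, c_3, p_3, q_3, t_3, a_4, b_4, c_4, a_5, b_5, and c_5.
a_1 = 10.75
b_1 = 7.25
c_1 = 2.5
s_1 = 2
a_2 = 3.25
b_2 = 7.75
c_2 = 3
b_3 = 10.75
c_3 = 1.25
p_3 = 3
q_3 = 4.5
t_3 = 4
a_4 = 3.5
b_4 = 3.25
c_4 = 9.75
a_5 = 5.5
b_5 = 12.75
c_5 = 11.25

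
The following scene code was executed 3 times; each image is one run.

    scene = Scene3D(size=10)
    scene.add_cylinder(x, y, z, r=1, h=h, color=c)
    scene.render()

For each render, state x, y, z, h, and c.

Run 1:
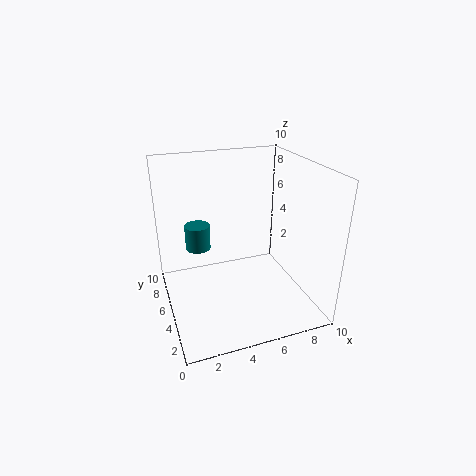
x = 3
y = 9
z = 2.5
h = 2
c = 'teal'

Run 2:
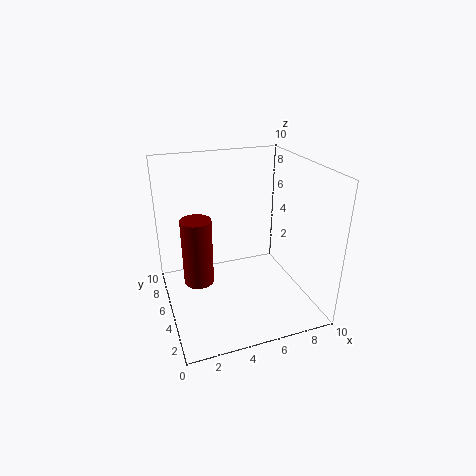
x = 2
y = 4.5
z = 2.5
h = 4.5
c = 'maroon'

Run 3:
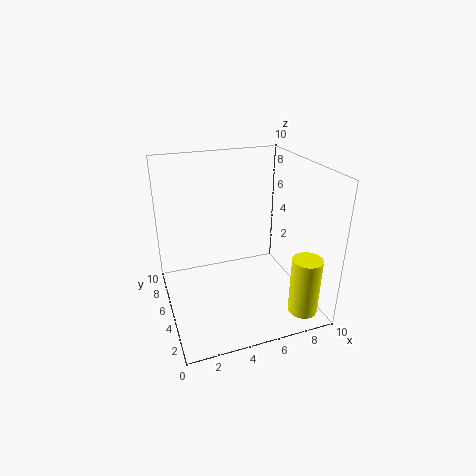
x = 8.5
y = 1.5
z = 0.5
h = 4
c = 'yellow'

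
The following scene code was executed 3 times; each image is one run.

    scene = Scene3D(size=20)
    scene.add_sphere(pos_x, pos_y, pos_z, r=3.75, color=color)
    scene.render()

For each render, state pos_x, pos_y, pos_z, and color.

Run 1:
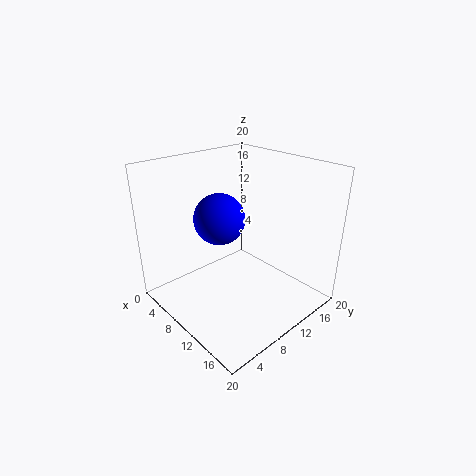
pos_x = 6
pos_y = 10
pos_z = 11.5
color = 'blue'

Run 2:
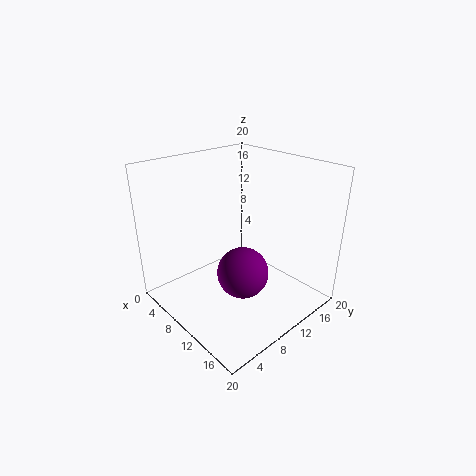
pos_x = 10.5
pos_y = 10.5
pos_z = 4.25
color = 'purple'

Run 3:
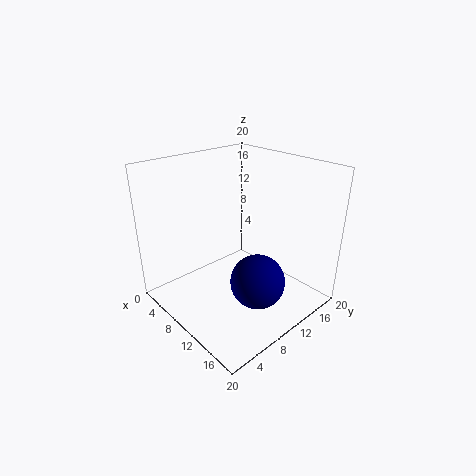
pos_x = 14
pos_y = 10
pos_z = 4.75
color = 'navy'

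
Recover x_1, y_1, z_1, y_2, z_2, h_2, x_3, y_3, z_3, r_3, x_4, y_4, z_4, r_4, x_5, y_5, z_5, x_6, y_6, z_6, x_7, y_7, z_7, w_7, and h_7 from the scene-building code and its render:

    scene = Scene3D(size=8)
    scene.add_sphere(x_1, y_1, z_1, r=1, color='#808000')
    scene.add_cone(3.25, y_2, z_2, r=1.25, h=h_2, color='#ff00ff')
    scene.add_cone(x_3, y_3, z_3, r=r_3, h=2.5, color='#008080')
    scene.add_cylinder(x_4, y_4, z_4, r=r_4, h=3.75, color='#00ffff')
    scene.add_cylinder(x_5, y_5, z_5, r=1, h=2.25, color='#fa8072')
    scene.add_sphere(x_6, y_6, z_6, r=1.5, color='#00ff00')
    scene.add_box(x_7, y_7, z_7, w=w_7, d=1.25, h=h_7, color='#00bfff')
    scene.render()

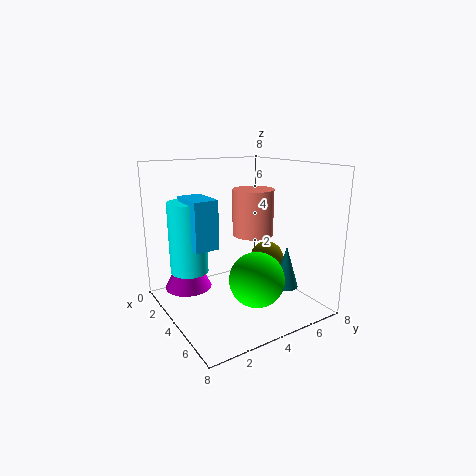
x_1 = 3.75; y_1 = 6.25; z_1 = 2.25; y_2 = 1.25; z_2 = 1.5; h_2 = 2.5; x_3 = 5; y_3 = 6.75; z_3 = 0.75; r_3 = 0.75; x_4 = 3.5; y_4 = 1.25; z_4 = 2.5; r_4 = 1; x_5 = 5.75; y_5 = 3.75; z_5 = 4.75; x_6 = 5.5; y_6 = 4.25; z_6 = 2; x_7 = 3; y_7 = 1; z_7 = 4; w_7 = 2; h_7 = 2.5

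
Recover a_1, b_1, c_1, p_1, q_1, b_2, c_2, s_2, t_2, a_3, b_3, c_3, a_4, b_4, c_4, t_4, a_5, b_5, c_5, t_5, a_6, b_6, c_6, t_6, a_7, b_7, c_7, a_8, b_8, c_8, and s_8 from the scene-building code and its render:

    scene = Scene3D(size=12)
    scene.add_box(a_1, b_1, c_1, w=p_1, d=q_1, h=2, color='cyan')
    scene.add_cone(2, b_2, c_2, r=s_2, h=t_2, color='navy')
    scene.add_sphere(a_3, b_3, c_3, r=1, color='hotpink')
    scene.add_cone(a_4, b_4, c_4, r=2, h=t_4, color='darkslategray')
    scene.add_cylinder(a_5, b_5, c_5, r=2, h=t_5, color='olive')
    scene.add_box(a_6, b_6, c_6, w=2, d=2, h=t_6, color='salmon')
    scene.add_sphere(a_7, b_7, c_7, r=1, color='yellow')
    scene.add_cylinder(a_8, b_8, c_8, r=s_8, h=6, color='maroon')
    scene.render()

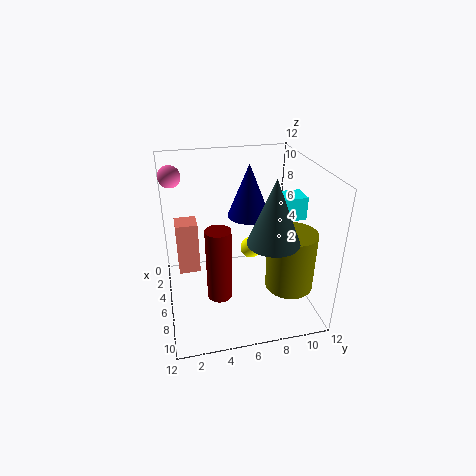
a_1 = 4, b_1 = 10, c_1 = 7, p_1 = 2, q_1 = 2, b_2 = 8, c_2 = 6, s_2 = 2, t_2 = 5, a_3 = 1, b_3 = 1, c_3 = 10, a_4 = 9, b_4 = 8, c_4 = 7, t_4 = 5, a_5 = 8, b_5 = 10, c_5 = 2, t_5 = 5, a_6 = 1, b_6 = 1, c_6 = 1, t_6 = 5, a_7 = 3, b_7 = 8, c_7 = 3, a_8 = 8, b_8 = 4, c_8 = 2, s_8 = 1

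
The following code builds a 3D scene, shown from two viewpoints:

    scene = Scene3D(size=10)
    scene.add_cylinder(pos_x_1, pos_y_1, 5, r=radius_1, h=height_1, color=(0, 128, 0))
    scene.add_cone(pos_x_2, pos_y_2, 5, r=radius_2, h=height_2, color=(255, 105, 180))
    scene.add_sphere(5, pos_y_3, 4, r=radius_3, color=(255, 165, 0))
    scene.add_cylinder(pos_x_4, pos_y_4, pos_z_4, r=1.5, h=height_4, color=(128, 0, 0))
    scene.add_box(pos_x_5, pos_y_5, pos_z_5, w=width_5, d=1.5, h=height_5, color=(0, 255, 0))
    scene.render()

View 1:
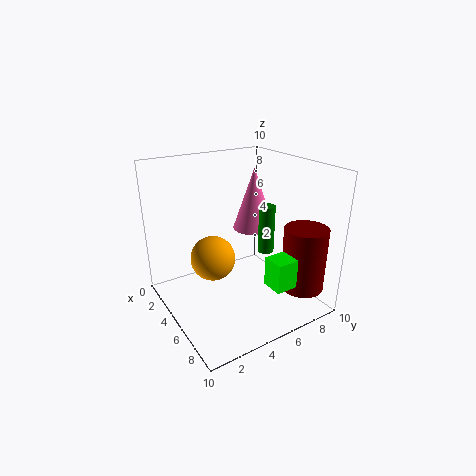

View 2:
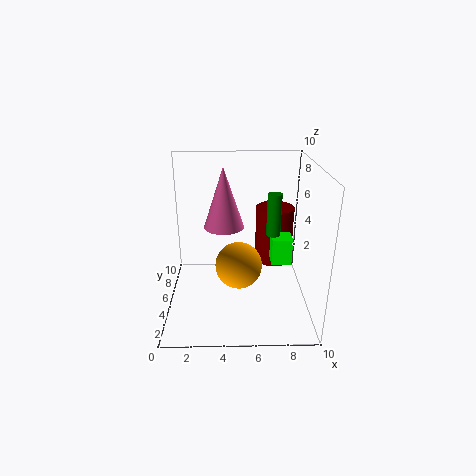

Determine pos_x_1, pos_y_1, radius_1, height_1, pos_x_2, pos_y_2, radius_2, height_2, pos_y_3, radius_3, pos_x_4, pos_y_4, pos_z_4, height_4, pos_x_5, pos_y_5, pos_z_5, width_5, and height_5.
pos_x_1 = 7.5
pos_y_1 = 5.5
radius_1 = 0.5
height_1 = 3
pos_x_2 = 4
pos_y_2 = 7
radius_2 = 1.5
height_2 = 4.5
pos_y_3 = 3
radius_3 = 1.5
pos_x_4 = 8
pos_y_4 = 8.5
pos_z_4 = 1.5
height_4 = 4.5
pos_x_5 = 7.5
pos_y_5 = 5.5
pos_z_5 = 2.5
width_5 = 1.5
height_5 = 2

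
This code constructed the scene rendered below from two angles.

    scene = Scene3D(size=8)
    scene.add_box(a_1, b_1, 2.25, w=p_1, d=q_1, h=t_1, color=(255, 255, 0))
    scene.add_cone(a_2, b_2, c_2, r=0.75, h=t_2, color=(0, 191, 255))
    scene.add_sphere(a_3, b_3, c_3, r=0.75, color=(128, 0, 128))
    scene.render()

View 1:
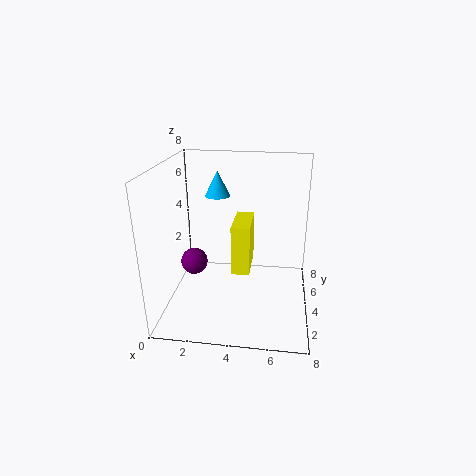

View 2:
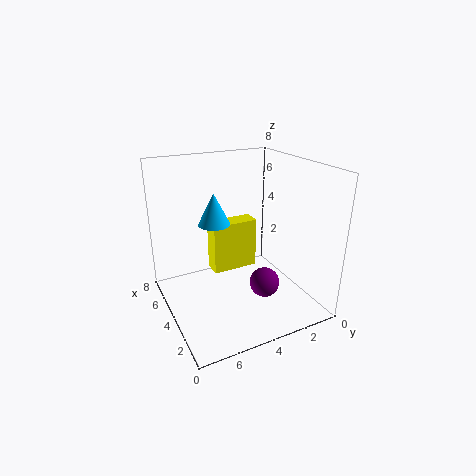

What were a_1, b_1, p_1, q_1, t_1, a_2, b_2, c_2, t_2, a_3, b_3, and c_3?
a_1 = 3.75
b_1 = 3
p_1 = 1
q_1 = 2.5
t_1 = 2.75
a_2 = 2.5
b_2 = 6
c_2 = 5.75
t_2 = 1.5
a_3 = 1.5
b_3 = 3.75
c_3 = 2.5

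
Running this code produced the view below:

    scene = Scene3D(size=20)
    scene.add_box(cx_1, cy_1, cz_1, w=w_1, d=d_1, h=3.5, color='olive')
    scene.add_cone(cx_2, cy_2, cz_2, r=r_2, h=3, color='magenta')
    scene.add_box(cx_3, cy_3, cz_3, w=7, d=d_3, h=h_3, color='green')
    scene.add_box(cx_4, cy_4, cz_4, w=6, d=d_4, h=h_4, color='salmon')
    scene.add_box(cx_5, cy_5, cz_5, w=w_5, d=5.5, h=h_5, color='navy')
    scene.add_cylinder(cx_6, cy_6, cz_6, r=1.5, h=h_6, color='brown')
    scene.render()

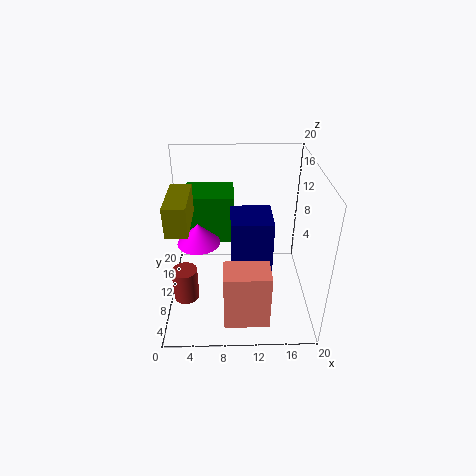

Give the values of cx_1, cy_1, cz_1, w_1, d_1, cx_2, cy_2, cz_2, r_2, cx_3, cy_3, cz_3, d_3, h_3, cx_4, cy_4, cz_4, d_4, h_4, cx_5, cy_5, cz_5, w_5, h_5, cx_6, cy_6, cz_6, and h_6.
cx_1 = 2, cy_1 = 1.5, cz_1 = 15.5, w_1 = 2.5, d_1 = 6.5, cx_2 = 4.5, cy_2 = 10.5, cz_2 = 9, r_2 = 3, cx_3 = 2.5, cy_3 = 12, cz_3 = 8, d_3 = 6, h_3 = 7, cx_4 = 8, cy_4 = 2, cz_4 = 1, d_4 = 4, h_4 = 8, cx_5 = 9, cy_5 = 6.5, cz_5 = 6.5, w_5 = 5.5, h_5 = 7.5, cx_6 = 3.5, cy_6 = 2.5, cz_6 = 6.5, h_6 = 4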